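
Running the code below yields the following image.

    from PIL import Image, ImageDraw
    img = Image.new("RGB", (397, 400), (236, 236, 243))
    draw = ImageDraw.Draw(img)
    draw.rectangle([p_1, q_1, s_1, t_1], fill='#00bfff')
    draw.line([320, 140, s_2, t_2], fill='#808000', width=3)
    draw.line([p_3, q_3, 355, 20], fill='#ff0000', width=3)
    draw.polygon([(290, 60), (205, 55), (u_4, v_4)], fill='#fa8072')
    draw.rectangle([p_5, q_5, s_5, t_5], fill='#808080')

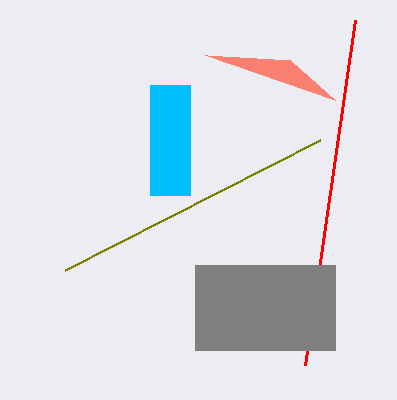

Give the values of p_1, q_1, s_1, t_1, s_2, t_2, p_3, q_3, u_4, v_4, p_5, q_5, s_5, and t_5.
p_1 = 150
q_1 = 85
s_1 = 190
t_1 = 195
s_2 = 65
t_2 = 270
p_3 = 305
q_3 = 365
u_4 = 335
v_4 = 100
p_5 = 195
q_5 = 265
s_5 = 335
t_5 = 350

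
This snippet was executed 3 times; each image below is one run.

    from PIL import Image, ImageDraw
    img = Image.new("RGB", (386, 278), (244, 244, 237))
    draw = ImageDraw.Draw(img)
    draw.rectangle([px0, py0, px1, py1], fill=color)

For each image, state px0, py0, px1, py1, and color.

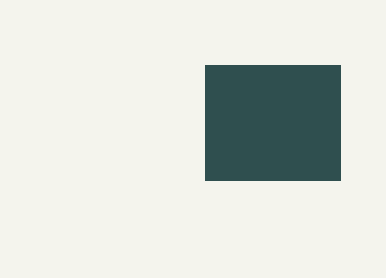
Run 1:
px0 = 205
py0 = 65
px1 = 340
py1 = 180
color = 'darkslategray'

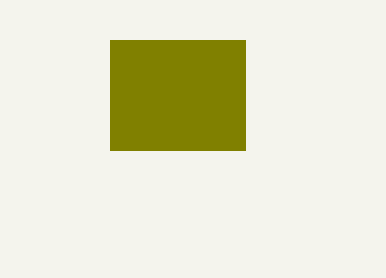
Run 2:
px0 = 110
py0 = 40
px1 = 245
py1 = 150
color = 'olive'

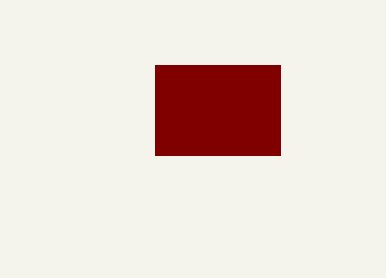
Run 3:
px0 = 155
py0 = 65
px1 = 280
py1 = 155
color = 'maroon'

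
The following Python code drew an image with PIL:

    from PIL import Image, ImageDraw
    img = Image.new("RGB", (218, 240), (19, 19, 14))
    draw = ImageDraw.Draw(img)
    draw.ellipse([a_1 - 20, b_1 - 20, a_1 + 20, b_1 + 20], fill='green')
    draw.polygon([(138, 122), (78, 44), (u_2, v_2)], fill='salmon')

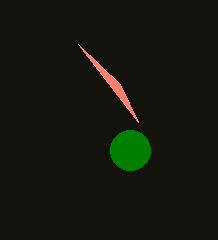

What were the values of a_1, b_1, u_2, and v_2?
a_1 = 130
b_1 = 150
u_2 = 120
v_2 = 84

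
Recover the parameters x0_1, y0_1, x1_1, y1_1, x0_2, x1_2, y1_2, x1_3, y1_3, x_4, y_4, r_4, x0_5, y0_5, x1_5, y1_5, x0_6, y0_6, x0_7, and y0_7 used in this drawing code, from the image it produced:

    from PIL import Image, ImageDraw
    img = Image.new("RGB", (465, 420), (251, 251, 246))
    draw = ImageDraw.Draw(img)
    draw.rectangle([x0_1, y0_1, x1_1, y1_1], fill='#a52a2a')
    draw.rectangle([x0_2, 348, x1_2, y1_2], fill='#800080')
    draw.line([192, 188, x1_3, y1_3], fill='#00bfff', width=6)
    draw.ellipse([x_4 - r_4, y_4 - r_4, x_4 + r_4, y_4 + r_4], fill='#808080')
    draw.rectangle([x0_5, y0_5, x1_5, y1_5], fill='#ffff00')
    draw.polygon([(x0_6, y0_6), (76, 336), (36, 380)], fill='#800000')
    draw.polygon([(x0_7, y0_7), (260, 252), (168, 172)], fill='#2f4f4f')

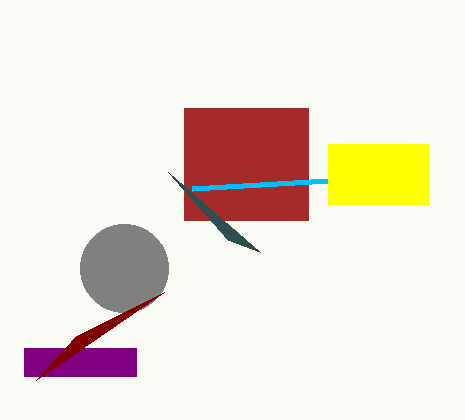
x0_1 = 184; y0_1 = 108; x1_1 = 308; y1_1 = 220; x0_2 = 24; x1_2 = 136; y1_2 = 376; x1_3 = 328; y1_3 = 180; x_4 = 124; y_4 = 268; r_4 = 44; x0_5 = 328; y0_5 = 144; x1_5 = 428; y1_5 = 204; x0_6 = 164; y0_6 = 292; x0_7 = 228; y0_7 = 240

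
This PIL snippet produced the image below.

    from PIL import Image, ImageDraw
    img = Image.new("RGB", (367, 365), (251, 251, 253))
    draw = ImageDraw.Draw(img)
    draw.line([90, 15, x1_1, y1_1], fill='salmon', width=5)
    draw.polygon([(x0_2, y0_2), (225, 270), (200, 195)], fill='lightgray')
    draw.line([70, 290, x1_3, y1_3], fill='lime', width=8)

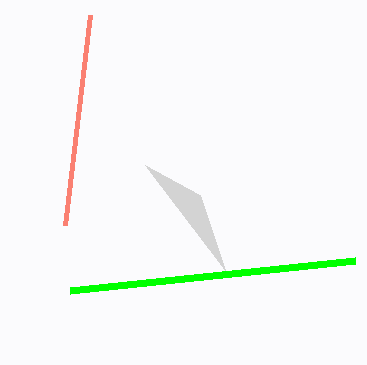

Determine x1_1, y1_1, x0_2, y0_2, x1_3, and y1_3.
x1_1 = 65; y1_1 = 225; x0_2 = 145; y0_2 = 165; x1_3 = 355; y1_3 = 260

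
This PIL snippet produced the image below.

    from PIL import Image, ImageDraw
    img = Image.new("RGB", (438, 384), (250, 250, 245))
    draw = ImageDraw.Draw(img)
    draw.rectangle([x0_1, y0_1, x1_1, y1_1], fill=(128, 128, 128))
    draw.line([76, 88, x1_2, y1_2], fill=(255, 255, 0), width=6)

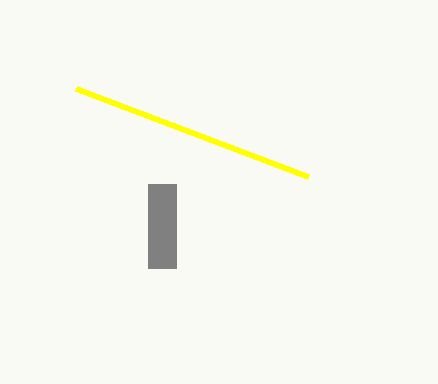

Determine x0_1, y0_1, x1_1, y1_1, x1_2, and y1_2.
x0_1 = 148
y0_1 = 184
x1_1 = 176
y1_1 = 268
x1_2 = 308
y1_2 = 176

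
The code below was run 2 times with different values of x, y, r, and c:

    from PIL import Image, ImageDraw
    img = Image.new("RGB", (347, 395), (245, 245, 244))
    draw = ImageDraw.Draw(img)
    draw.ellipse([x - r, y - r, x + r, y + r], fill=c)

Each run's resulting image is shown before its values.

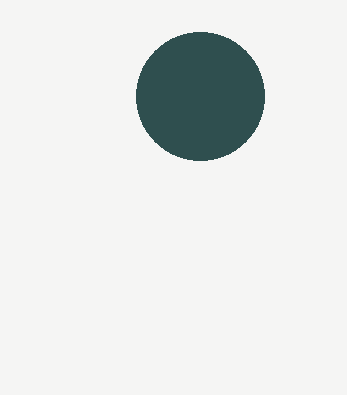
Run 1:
x = 200, y = 96, r = 64, c = 'darkslategray'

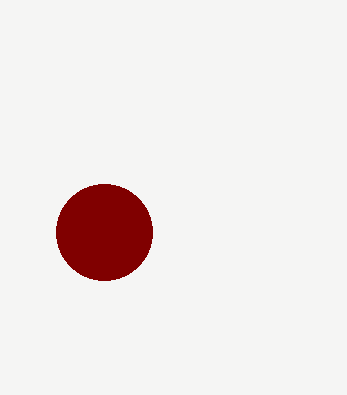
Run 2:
x = 104; y = 232; r = 48; c = 'maroon'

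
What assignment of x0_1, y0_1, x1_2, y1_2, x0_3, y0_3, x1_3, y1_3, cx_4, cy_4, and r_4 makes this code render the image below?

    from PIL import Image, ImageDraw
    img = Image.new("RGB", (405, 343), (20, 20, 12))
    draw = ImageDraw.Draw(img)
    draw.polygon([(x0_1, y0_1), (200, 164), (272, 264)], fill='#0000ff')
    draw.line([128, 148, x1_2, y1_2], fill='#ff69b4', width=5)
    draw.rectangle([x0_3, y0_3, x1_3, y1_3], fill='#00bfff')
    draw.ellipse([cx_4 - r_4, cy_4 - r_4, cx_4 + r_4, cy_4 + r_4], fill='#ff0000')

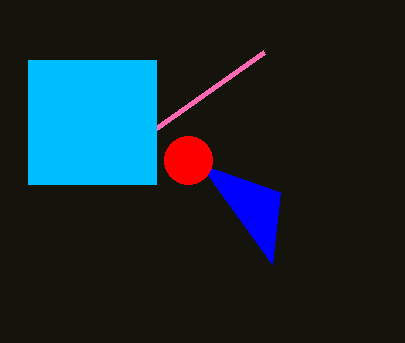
x0_1 = 280, y0_1 = 192, x1_2 = 264, y1_2 = 52, x0_3 = 28, y0_3 = 60, x1_3 = 156, y1_3 = 184, cx_4 = 188, cy_4 = 160, r_4 = 24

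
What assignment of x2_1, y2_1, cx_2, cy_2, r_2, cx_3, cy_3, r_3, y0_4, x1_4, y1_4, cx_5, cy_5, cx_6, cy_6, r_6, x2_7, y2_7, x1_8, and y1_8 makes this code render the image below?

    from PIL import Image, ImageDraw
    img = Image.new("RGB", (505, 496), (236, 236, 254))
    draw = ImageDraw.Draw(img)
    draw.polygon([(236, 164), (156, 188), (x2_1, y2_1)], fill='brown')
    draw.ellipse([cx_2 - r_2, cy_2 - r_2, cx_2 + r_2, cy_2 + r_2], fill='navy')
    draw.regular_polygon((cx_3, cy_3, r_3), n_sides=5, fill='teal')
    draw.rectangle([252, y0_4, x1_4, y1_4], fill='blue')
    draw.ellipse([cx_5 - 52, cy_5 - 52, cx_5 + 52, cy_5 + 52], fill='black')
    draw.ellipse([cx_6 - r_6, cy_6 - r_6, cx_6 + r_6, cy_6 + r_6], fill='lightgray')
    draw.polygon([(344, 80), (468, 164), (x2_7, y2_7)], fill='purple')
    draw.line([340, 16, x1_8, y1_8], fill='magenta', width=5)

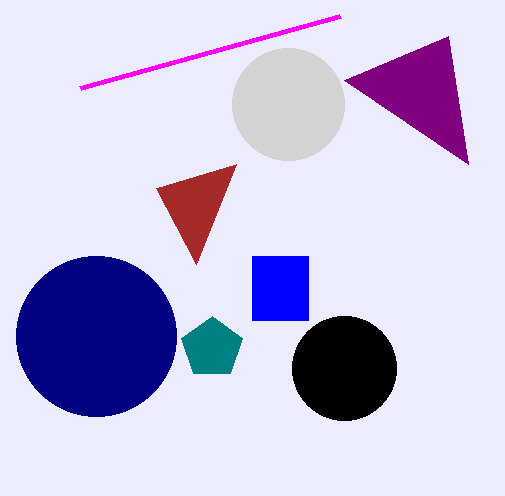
x2_1 = 196
y2_1 = 264
cx_2 = 96
cy_2 = 336
r_2 = 80
cx_3 = 212
cy_3 = 348
r_3 = 32
y0_4 = 256
x1_4 = 308
y1_4 = 320
cx_5 = 344
cy_5 = 368
cx_6 = 288
cy_6 = 104
r_6 = 56
x2_7 = 448
y2_7 = 36
x1_8 = 80
y1_8 = 88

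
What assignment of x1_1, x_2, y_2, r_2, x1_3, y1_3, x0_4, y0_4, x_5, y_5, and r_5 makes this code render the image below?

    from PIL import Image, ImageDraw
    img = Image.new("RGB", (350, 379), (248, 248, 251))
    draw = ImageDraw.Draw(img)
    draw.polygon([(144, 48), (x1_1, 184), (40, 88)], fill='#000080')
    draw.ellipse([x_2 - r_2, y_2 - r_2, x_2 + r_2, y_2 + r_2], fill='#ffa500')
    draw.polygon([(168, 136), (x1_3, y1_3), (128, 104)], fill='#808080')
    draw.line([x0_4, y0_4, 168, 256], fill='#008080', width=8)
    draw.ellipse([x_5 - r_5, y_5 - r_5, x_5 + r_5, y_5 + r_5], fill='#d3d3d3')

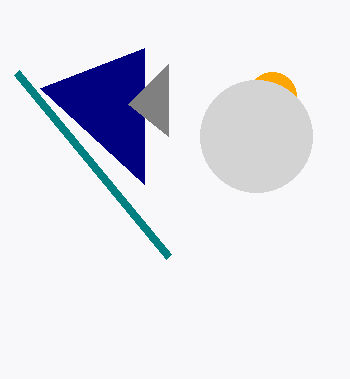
x1_1 = 144; x_2 = 272; y_2 = 96; r_2 = 24; x1_3 = 168; y1_3 = 64; x0_4 = 16; y0_4 = 72; x_5 = 256; y_5 = 136; r_5 = 56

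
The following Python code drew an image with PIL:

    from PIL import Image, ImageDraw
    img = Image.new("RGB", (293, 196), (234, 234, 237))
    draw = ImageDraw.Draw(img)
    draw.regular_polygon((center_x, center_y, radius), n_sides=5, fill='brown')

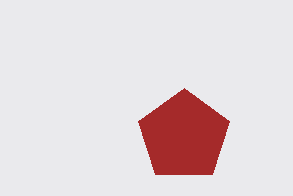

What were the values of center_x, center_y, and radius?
center_x = 184, center_y = 136, radius = 48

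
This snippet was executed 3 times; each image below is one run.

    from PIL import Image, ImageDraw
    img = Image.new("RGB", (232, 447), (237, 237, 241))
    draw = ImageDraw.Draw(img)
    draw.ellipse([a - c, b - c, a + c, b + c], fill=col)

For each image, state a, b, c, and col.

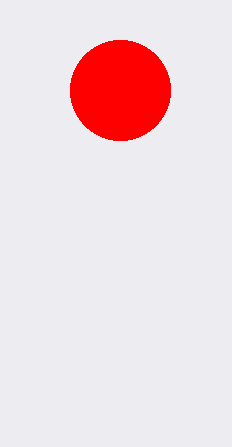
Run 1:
a = 120, b = 90, c = 50, col = 'red'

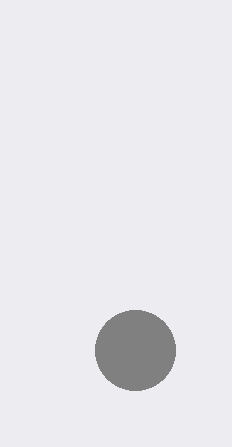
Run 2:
a = 135; b = 350; c = 40; col = 'gray'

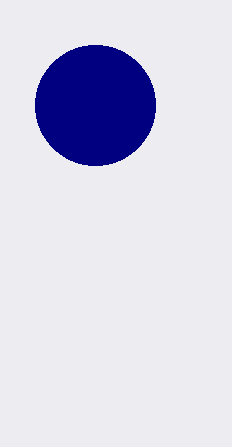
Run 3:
a = 95
b = 105
c = 60
col = 'navy'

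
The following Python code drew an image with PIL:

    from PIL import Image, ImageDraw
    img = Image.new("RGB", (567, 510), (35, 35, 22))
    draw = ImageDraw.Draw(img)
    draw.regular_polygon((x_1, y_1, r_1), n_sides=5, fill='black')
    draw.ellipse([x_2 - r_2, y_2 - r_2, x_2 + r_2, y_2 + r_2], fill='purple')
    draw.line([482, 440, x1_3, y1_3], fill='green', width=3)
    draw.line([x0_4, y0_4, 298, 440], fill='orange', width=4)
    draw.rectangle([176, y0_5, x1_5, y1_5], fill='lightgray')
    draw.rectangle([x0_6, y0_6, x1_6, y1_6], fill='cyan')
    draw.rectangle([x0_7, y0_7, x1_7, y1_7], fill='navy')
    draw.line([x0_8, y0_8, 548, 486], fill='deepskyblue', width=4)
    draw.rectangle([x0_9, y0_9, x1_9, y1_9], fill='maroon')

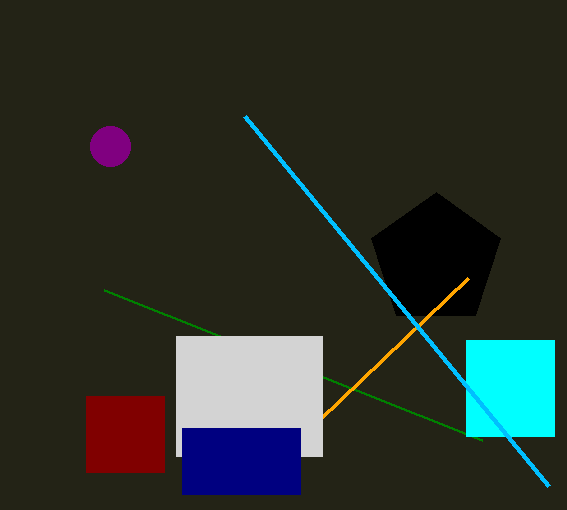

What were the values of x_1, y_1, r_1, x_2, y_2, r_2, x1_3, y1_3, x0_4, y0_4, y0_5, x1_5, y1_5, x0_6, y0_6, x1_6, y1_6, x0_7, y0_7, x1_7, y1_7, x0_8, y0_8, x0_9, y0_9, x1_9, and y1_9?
x_1 = 436, y_1 = 260, r_1 = 68, x_2 = 110, y_2 = 146, r_2 = 20, x1_3 = 104, y1_3 = 290, x0_4 = 468, y0_4 = 278, y0_5 = 336, x1_5 = 322, y1_5 = 456, x0_6 = 466, y0_6 = 340, x1_6 = 554, y1_6 = 436, x0_7 = 182, y0_7 = 428, x1_7 = 300, y1_7 = 494, x0_8 = 244, y0_8 = 116, x0_9 = 86, y0_9 = 396, x1_9 = 164, y1_9 = 472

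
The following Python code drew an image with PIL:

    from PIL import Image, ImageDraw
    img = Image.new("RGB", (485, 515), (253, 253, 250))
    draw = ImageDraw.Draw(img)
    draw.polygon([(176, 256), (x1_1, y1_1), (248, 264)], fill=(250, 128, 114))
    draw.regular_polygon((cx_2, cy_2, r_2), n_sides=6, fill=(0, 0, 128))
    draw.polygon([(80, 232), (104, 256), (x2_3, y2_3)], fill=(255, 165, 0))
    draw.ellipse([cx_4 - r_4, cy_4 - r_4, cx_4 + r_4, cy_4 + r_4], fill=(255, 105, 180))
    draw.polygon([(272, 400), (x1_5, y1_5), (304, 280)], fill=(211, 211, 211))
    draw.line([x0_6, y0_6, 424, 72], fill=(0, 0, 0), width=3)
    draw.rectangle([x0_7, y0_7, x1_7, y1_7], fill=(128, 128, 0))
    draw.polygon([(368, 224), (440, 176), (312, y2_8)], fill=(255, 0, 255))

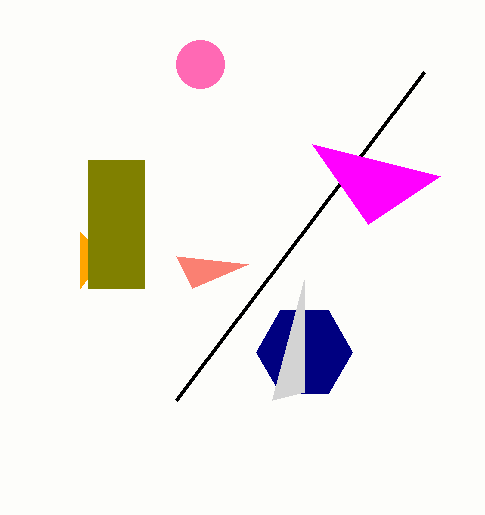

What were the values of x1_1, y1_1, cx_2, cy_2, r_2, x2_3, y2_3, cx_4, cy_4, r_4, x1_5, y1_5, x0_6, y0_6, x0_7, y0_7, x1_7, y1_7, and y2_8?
x1_1 = 192; y1_1 = 288; cx_2 = 304; cy_2 = 352; r_2 = 48; x2_3 = 80; y2_3 = 288; cx_4 = 200; cy_4 = 64; r_4 = 24; x1_5 = 304; y1_5 = 392; x0_6 = 176; y0_6 = 400; x0_7 = 88; y0_7 = 160; x1_7 = 144; y1_7 = 288; y2_8 = 144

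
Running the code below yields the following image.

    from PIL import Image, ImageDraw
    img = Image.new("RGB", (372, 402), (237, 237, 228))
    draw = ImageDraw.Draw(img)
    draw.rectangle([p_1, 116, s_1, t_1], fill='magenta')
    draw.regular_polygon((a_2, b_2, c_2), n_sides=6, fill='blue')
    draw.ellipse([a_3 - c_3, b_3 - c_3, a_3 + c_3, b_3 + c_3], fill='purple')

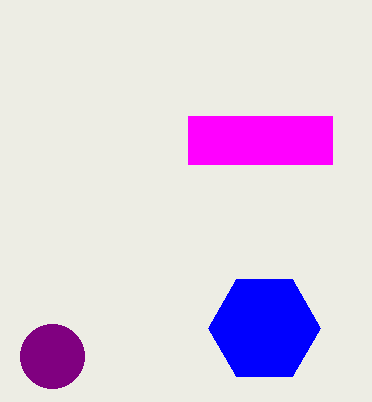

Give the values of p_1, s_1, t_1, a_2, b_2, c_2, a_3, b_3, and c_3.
p_1 = 188
s_1 = 332
t_1 = 164
a_2 = 264
b_2 = 328
c_2 = 56
a_3 = 52
b_3 = 356
c_3 = 32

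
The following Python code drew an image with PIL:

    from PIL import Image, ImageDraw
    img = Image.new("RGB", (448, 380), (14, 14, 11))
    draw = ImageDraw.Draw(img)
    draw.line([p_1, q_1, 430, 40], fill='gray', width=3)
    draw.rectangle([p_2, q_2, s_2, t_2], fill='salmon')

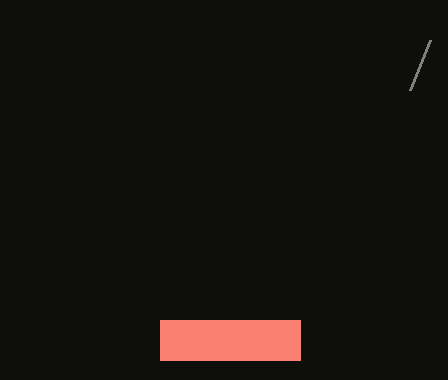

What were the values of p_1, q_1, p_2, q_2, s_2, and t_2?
p_1 = 410, q_1 = 90, p_2 = 160, q_2 = 320, s_2 = 300, t_2 = 360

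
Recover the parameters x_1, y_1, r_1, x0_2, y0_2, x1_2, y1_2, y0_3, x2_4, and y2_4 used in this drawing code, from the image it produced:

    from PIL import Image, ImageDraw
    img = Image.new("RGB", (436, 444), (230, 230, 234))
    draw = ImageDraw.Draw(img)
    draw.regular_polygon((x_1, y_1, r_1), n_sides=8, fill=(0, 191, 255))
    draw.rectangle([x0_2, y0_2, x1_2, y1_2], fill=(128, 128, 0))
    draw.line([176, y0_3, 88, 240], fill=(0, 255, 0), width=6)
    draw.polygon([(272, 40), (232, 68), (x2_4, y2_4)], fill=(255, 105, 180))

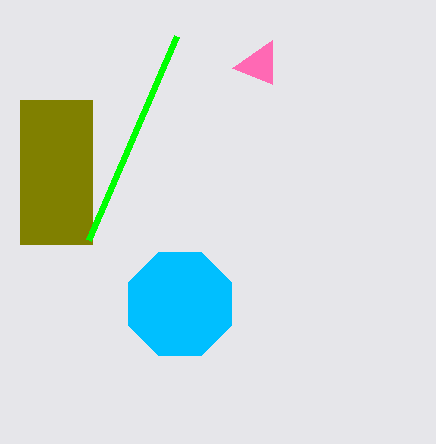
x_1 = 180; y_1 = 304; r_1 = 56; x0_2 = 20; y0_2 = 100; x1_2 = 92; y1_2 = 244; y0_3 = 36; x2_4 = 272; y2_4 = 84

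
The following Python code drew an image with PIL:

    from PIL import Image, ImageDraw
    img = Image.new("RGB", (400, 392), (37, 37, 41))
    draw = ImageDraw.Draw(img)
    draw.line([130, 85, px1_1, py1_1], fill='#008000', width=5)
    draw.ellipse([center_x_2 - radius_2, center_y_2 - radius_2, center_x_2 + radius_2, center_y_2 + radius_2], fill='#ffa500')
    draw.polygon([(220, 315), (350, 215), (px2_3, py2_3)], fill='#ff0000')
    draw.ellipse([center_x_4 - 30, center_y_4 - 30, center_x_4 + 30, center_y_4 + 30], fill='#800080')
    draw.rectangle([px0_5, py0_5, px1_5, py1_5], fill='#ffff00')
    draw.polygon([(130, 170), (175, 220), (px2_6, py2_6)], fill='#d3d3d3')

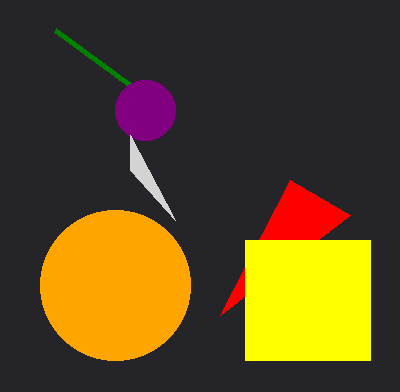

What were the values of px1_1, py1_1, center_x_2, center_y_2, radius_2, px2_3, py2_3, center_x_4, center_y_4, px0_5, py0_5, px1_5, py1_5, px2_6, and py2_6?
px1_1 = 55, py1_1 = 30, center_x_2 = 115, center_y_2 = 285, radius_2 = 75, px2_3 = 290, py2_3 = 180, center_x_4 = 145, center_y_4 = 110, px0_5 = 245, py0_5 = 240, px1_5 = 370, py1_5 = 360, px2_6 = 130, py2_6 = 135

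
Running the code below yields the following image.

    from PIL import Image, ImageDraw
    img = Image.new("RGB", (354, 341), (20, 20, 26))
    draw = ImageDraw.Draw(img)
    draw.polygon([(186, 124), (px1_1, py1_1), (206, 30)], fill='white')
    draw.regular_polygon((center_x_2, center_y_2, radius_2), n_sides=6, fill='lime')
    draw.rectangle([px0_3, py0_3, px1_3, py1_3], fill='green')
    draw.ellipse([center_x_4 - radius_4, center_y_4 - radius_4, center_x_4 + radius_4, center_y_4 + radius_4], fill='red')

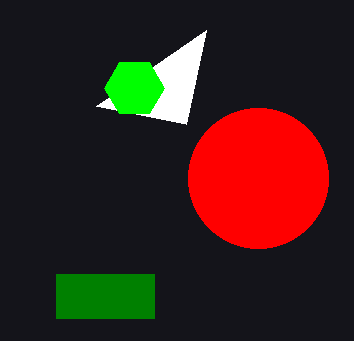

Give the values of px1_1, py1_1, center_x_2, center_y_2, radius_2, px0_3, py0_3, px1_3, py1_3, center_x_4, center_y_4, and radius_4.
px1_1 = 96; py1_1 = 106; center_x_2 = 134; center_y_2 = 88; radius_2 = 30; px0_3 = 56; py0_3 = 274; px1_3 = 154; py1_3 = 318; center_x_4 = 258; center_y_4 = 178; radius_4 = 70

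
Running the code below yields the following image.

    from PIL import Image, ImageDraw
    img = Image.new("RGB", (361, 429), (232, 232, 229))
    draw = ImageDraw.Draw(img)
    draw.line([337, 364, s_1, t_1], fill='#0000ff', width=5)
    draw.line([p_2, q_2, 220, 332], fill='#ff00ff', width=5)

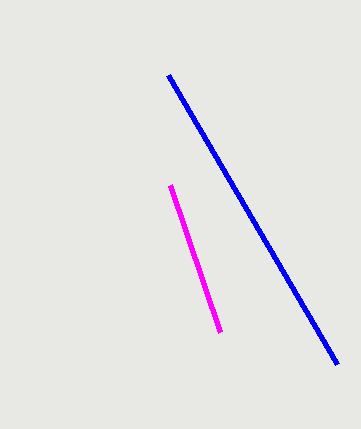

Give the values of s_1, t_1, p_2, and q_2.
s_1 = 168; t_1 = 75; p_2 = 170; q_2 = 185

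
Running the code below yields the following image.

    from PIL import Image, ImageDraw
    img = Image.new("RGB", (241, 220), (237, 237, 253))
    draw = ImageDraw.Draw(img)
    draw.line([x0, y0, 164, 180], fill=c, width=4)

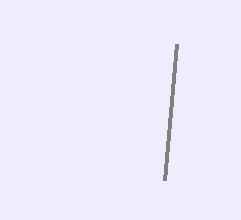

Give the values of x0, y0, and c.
x0 = 176
y0 = 44
c = 'gray'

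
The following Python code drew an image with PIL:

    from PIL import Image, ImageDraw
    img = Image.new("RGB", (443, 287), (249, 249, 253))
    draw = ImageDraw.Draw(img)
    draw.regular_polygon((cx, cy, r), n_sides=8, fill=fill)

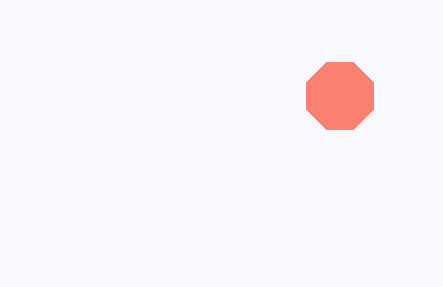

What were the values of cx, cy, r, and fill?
cx = 340, cy = 96, r = 36, fill = 'salmon'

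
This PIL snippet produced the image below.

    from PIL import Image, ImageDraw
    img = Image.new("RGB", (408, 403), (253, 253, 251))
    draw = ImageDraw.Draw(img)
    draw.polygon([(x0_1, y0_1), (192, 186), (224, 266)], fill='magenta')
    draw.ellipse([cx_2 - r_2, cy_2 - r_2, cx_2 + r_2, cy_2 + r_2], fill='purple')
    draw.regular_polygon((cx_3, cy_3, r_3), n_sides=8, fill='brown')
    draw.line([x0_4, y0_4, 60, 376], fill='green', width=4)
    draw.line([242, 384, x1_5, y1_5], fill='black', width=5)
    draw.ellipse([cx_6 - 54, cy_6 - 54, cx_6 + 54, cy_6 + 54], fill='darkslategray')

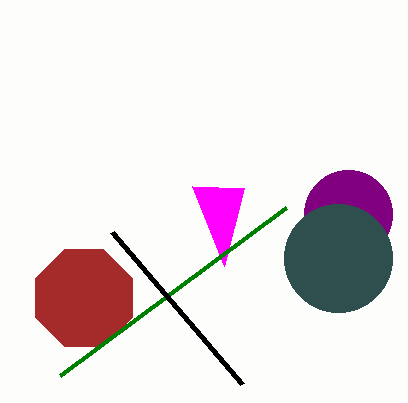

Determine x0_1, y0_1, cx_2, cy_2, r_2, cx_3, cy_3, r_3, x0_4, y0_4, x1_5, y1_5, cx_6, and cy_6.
x0_1 = 244
y0_1 = 188
cx_2 = 348
cy_2 = 214
r_2 = 44
cx_3 = 84
cy_3 = 298
r_3 = 52
x0_4 = 286
y0_4 = 208
x1_5 = 112
y1_5 = 232
cx_6 = 338
cy_6 = 258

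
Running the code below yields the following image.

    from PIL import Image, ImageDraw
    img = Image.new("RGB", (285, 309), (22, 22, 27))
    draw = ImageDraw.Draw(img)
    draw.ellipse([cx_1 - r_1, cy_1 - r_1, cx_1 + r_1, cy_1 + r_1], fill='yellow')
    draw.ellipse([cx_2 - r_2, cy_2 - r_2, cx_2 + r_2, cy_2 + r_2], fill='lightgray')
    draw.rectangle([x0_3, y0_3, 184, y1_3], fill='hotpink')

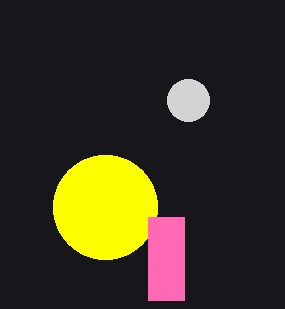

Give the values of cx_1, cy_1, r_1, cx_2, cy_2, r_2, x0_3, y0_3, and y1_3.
cx_1 = 105
cy_1 = 207
r_1 = 52
cx_2 = 188
cy_2 = 100
r_2 = 21
x0_3 = 148
y0_3 = 217
y1_3 = 300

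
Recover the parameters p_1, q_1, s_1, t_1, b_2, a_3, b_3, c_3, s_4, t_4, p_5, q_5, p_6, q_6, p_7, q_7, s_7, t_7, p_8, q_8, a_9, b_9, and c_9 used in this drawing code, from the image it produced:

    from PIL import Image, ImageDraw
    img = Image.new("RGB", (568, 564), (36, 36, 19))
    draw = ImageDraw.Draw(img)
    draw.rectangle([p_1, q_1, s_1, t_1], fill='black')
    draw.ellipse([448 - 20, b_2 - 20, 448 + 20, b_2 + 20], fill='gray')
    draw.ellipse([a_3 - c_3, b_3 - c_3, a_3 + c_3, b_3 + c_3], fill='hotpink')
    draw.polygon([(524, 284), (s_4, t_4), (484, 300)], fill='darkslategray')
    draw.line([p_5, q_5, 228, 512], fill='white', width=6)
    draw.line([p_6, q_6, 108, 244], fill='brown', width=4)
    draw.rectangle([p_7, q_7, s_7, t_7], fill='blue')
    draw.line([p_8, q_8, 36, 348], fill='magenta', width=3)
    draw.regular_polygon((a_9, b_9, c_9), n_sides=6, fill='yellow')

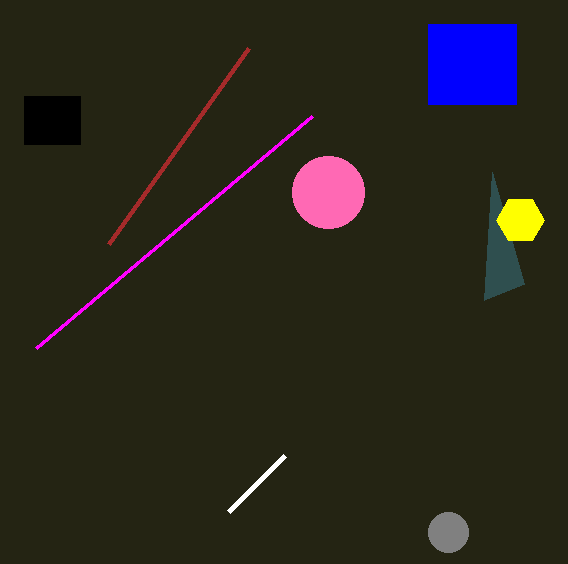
p_1 = 24
q_1 = 96
s_1 = 80
t_1 = 144
b_2 = 532
a_3 = 328
b_3 = 192
c_3 = 36
s_4 = 492
t_4 = 172
p_5 = 284
q_5 = 456
p_6 = 248
q_6 = 48
p_7 = 428
q_7 = 24
s_7 = 516
t_7 = 104
p_8 = 312
q_8 = 116
a_9 = 520
b_9 = 220
c_9 = 24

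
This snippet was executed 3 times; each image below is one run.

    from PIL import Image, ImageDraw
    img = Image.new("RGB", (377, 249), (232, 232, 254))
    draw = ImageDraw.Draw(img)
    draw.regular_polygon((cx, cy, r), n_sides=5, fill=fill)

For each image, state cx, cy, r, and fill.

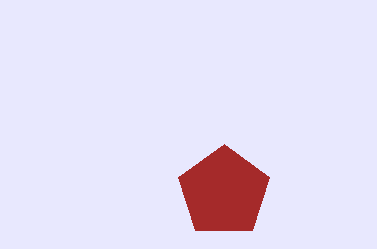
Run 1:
cx = 224
cy = 192
r = 48
fill = 'brown'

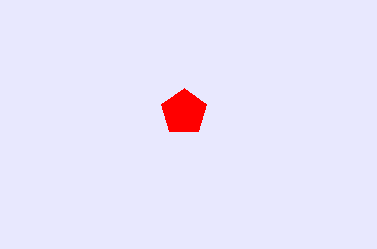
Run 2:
cx = 184
cy = 112
r = 24
fill = 'red'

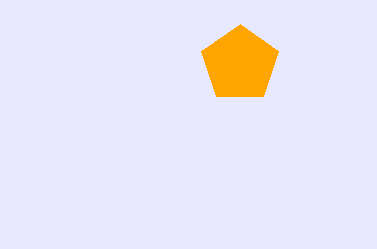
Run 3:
cx = 240; cy = 64; r = 40; fill = 'orange'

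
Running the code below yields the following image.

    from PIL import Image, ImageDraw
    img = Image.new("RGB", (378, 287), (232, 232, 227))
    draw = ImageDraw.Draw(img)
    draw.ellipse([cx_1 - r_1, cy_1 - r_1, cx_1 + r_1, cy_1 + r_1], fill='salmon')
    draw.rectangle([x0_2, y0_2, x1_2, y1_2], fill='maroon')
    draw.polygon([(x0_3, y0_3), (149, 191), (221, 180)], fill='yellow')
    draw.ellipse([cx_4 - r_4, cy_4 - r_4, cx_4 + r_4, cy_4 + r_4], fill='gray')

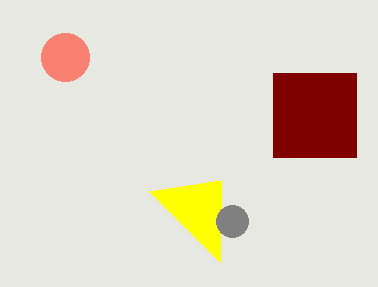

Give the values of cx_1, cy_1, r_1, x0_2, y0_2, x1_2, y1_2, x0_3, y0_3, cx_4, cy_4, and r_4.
cx_1 = 65; cy_1 = 57; r_1 = 24; x0_2 = 273; y0_2 = 73; x1_2 = 356; y1_2 = 157; x0_3 = 220; y0_3 = 262; cx_4 = 232; cy_4 = 221; r_4 = 16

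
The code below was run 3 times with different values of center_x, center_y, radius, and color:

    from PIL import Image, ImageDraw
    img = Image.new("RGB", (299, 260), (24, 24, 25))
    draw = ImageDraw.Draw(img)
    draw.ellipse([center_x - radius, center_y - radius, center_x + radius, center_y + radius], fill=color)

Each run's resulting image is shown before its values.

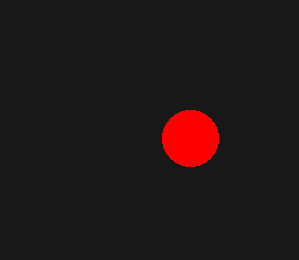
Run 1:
center_x = 190; center_y = 138; radius = 28; color = 'red'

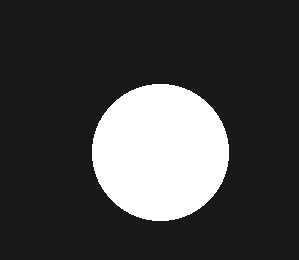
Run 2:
center_x = 160
center_y = 152
radius = 68
color = 'white'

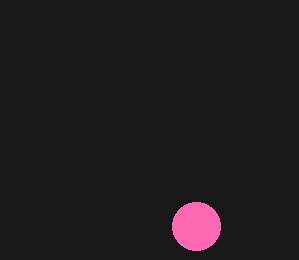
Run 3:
center_x = 196; center_y = 226; radius = 24; color = 'hotpink'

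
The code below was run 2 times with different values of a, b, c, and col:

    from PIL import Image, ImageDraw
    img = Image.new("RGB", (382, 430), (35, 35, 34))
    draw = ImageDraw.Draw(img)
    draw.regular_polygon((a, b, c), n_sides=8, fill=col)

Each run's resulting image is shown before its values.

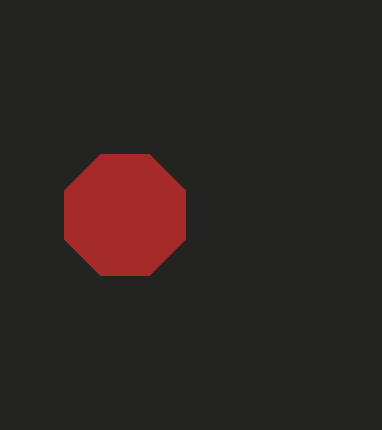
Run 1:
a = 125; b = 215; c = 65; col = 'brown'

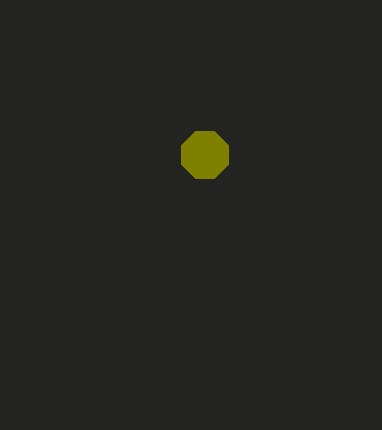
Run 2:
a = 205
b = 155
c = 25
col = 'olive'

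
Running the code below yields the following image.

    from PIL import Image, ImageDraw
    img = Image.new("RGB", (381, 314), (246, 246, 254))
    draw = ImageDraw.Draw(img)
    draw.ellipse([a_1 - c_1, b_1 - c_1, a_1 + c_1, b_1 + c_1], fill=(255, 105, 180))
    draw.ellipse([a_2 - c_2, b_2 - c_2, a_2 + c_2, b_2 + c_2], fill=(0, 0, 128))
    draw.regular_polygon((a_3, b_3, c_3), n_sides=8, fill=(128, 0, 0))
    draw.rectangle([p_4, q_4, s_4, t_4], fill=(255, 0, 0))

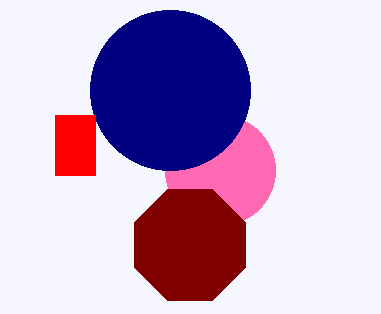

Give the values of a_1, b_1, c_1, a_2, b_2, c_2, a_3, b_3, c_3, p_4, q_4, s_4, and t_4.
a_1 = 220, b_1 = 170, c_1 = 55, a_2 = 170, b_2 = 90, c_2 = 80, a_3 = 190, b_3 = 245, c_3 = 60, p_4 = 55, q_4 = 115, s_4 = 95, t_4 = 175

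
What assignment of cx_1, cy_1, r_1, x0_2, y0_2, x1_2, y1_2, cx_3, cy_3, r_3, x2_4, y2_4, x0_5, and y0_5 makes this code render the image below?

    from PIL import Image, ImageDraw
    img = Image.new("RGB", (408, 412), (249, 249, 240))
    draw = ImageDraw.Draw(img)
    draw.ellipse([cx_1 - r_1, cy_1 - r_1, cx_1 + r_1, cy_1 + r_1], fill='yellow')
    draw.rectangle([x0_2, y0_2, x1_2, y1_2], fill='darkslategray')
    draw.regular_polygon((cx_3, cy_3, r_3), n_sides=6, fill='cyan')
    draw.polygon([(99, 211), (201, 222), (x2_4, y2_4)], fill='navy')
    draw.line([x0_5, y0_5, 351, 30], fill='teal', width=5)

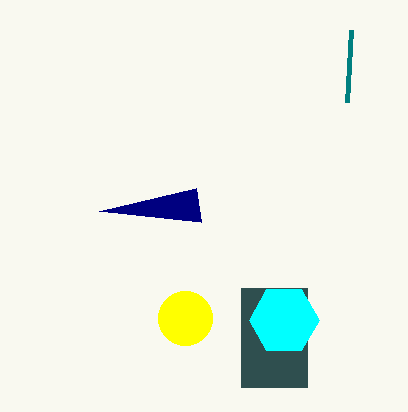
cx_1 = 185, cy_1 = 318, r_1 = 27, x0_2 = 241, y0_2 = 288, x1_2 = 307, y1_2 = 387, cx_3 = 284, cy_3 = 320, r_3 = 35, x2_4 = 196, y2_4 = 188, x0_5 = 347, y0_5 = 102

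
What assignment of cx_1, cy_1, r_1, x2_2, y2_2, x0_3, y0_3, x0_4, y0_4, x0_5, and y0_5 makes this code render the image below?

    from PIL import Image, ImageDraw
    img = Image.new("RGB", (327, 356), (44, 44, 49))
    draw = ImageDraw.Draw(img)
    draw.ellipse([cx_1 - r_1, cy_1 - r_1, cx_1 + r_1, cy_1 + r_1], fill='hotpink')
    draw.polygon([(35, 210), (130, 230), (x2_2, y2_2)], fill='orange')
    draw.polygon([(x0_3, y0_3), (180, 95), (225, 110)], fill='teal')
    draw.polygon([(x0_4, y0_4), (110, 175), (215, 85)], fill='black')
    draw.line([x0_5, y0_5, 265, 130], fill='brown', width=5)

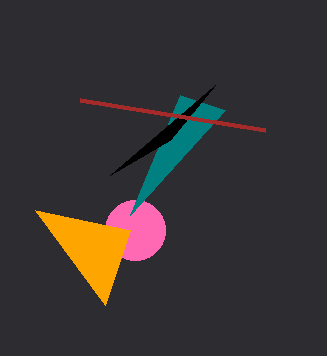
cx_1 = 135
cy_1 = 230
r_1 = 30
x2_2 = 105
y2_2 = 305
x0_3 = 130
y0_3 = 215
x0_4 = 170
y0_4 = 140
x0_5 = 80
y0_5 = 100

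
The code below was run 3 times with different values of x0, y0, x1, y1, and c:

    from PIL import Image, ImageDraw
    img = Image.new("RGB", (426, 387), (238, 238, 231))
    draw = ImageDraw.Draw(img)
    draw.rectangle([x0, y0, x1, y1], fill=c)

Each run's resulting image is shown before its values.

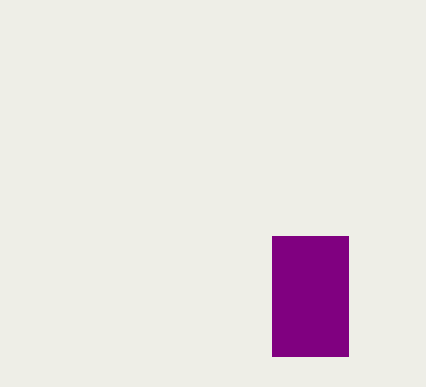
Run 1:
x0 = 272
y0 = 236
x1 = 348
y1 = 356
c = 'purple'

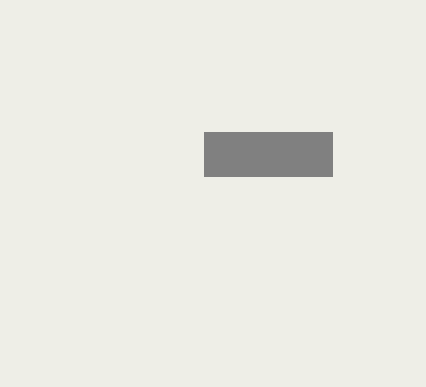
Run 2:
x0 = 204; y0 = 132; x1 = 332; y1 = 176; c = 'gray'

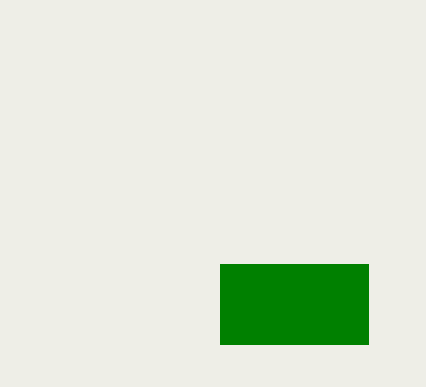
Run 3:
x0 = 220
y0 = 264
x1 = 368
y1 = 344
c = 'green'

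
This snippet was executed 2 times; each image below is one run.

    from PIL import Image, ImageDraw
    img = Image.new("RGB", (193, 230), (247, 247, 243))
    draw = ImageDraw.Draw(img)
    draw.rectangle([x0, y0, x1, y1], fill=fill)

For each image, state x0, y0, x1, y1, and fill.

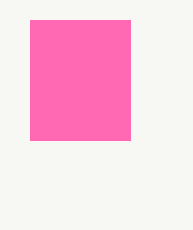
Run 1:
x0 = 30
y0 = 20
x1 = 130
y1 = 140
fill = 'hotpink'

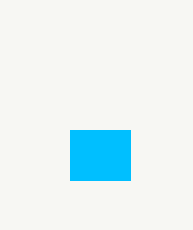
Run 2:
x0 = 70, y0 = 130, x1 = 130, y1 = 180, fill = 'deepskyblue'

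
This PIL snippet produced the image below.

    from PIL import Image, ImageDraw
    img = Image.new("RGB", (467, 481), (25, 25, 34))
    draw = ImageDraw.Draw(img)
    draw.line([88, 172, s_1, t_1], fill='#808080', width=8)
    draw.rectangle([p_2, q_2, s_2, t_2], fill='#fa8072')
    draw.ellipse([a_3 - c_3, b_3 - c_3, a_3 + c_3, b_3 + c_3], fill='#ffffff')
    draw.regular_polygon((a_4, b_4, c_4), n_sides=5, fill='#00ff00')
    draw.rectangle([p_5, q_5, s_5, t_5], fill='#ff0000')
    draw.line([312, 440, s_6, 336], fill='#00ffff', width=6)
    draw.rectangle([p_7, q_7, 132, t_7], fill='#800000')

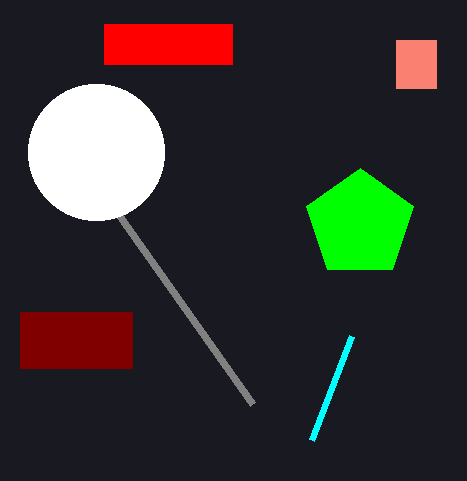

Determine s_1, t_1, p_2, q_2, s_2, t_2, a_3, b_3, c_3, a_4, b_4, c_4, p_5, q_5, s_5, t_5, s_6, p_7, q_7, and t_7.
s_1 = 252; t_1 = 404; p_2 = 396; q_2 = 40; s_2 = 436; t_2 = 88; a_3 = 96; b_3 = 152; c_3 = 68; a_4 = 360; b_4 = 224; c_4 = 56; p_5 = 104; q_5 = 24; s_5 = 232; t_5 = 64; s_6 = 352; p_7 = 20; q_7 = 312; t_7 = 368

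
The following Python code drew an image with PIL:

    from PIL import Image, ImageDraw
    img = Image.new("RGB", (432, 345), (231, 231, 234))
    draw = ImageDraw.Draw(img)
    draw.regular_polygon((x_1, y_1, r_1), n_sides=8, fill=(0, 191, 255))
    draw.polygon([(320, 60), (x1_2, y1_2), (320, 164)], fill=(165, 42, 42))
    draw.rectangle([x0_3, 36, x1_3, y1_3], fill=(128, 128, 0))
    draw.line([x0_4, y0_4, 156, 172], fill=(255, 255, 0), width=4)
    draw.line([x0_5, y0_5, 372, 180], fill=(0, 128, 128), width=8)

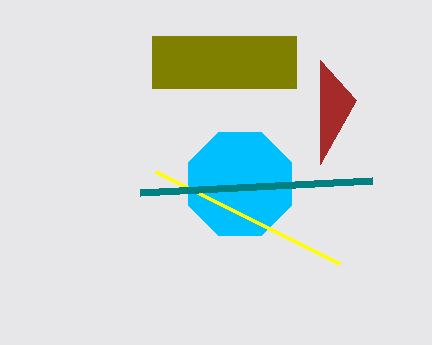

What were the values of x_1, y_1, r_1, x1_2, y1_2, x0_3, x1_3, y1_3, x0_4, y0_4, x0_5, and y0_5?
x_1 = 240, y_1 = 184, r_1 = 56, x1_2 = 356, y1_2 = 100, x0_3 = 152, x1_3 = 296, y1_3 = 88, x0_4 = 340, y0_4 = 264, x0_5 = 140, y0_5 = 192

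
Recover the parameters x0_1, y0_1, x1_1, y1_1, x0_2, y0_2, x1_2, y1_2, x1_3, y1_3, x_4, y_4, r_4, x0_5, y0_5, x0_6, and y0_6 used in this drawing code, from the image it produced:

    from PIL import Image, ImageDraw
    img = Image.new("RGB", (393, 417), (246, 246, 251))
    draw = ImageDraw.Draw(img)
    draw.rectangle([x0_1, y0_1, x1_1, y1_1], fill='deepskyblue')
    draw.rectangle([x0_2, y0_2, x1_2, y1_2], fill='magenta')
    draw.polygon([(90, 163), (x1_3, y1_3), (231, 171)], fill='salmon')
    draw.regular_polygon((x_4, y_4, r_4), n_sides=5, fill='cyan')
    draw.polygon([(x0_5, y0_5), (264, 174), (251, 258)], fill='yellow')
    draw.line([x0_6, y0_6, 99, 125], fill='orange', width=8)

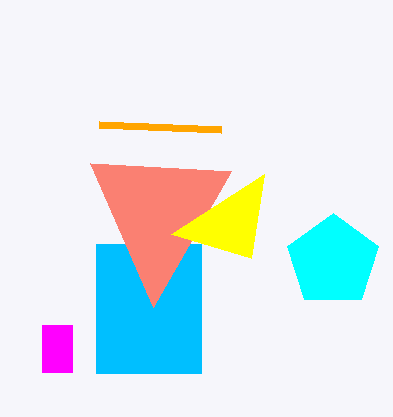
x0_1 = 96
y0_1 = 244
x1_1 = 201
y1_1 = 373
x0_2 = 42
y0_2 = 325
x1_2 = 72
y1_2 = 372
x1_3 = 153
y1_3 = 307
x_4 = 333
y_4 = 261
r_4 = 48
x0_5 = 171
y0_5 = 234
x0_6 = 221
y0_6 = 130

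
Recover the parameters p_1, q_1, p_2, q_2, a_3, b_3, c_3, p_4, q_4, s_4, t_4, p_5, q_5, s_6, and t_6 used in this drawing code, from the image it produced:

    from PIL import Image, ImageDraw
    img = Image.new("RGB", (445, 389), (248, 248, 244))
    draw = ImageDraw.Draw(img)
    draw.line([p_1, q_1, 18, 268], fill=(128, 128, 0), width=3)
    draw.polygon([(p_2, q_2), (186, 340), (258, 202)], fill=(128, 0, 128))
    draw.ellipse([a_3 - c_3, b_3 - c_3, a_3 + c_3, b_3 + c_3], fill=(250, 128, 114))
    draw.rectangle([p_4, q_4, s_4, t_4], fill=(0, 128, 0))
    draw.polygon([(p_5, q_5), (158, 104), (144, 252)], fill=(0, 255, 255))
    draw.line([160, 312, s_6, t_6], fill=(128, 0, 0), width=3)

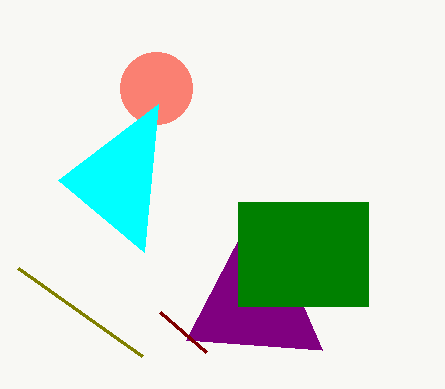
p_1 = 142
q_1 = 356
p_2 = 322
q_2 = 350
a_3 = 156
b_3 = 88
c_3 = 36
p_4 = 238
q_4 = 202
s_4 = 368
t_4 = 306
p_5 = 58
q_5 = 180
s_6 = 206
t_6 = 352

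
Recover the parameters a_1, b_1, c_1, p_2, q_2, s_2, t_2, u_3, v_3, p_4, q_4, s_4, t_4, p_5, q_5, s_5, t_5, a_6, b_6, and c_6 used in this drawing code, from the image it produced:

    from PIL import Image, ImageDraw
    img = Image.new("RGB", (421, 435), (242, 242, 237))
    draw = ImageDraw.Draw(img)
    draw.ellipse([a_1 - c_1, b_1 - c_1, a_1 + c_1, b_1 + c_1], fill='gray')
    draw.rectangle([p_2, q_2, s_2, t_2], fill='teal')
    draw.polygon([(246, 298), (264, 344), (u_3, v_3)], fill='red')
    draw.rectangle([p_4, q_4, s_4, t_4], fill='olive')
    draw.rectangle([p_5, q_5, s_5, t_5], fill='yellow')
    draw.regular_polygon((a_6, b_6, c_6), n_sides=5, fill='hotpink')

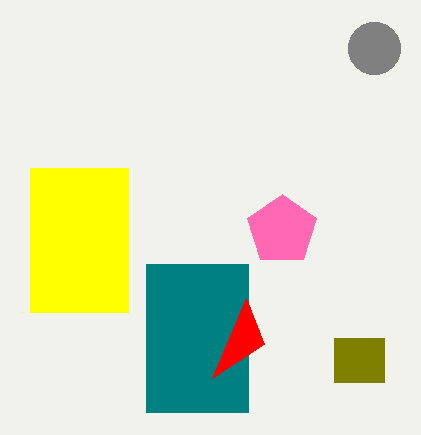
a_1 = 374
b_1 = 48
c_1 = 26
p_2 = 146
q_2 = 264
s_2 = 248
t_2 = 412
u_3 = 212
v_3 = 378
p_4 = 334
q_4 = 338
s_4 = 384
t_4 = 382
p_5 = 30
q_5 = 168
s_5 = 128
t_5 = 312
a_6 = 282
b_6 = 230
c_6 = 36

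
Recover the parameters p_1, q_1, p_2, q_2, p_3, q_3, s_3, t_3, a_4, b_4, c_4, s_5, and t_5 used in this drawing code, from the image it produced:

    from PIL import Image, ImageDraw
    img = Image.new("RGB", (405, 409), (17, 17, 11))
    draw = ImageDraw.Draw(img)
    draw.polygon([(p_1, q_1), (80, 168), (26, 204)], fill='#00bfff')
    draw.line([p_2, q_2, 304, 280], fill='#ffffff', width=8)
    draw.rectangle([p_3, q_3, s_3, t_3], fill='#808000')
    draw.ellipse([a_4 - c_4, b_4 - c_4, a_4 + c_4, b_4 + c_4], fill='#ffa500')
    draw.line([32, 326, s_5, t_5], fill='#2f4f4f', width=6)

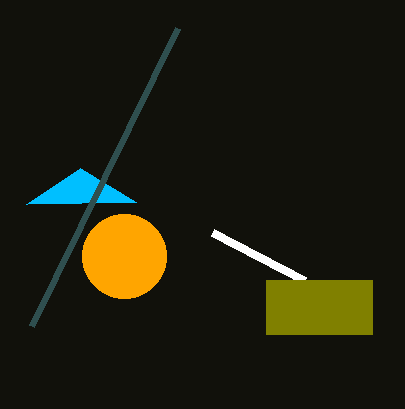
p_1 = 136; q_1 = 202; p_2 = 212; q_2 = 232; p_3 = 266; q_3 = 280; s_3 = 372; t_3 = 334; a_4 = 124; b_4 = 256; c_4 = 42; s_5 = 178; t_5 = 28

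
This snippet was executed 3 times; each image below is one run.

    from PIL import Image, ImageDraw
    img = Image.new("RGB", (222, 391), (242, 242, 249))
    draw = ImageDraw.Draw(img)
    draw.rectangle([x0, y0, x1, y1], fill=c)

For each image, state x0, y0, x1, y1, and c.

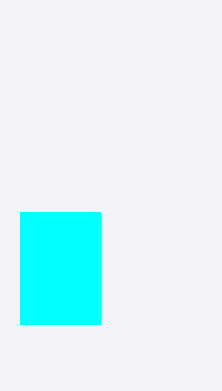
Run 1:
x0 = 20
y0 = 212
x1 = 100
y1 = 324
c = 'cyan'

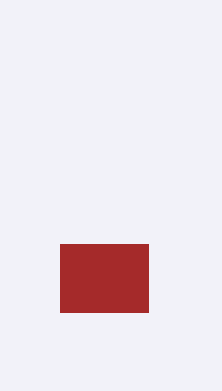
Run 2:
x0 = 60, y0 = 244, x1 = 148, y1 = 312, c = 'brown'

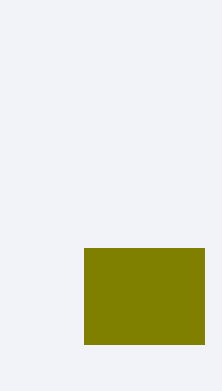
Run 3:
x0 = 84
y0 = 248
x1 = 204
y1 = 344
c = 'olive'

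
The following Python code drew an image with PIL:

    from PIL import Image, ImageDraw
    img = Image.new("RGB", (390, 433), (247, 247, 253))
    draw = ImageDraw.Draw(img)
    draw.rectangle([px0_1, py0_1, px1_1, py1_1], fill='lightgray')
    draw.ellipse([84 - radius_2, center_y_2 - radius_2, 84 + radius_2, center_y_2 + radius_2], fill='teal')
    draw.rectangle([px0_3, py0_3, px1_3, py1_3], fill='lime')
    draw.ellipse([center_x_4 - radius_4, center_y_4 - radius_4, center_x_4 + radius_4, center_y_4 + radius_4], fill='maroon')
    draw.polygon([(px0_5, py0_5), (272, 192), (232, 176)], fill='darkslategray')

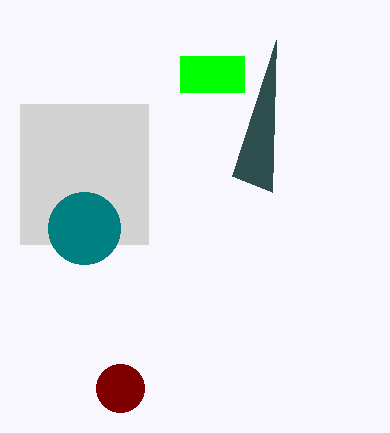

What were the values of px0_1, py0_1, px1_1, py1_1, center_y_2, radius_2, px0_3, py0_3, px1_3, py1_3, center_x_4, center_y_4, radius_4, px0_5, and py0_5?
px0_1 = 20
py0_1 = 104
px1_1 = 148
py1_1 = 244
center_y_2 = 228
radius_2 = 36
px0_3 = 180
py0_3 = 56
px1_3 = 244
py1_3 = 92
center_x_4 = 120
center_y_4 = 388
radius_4 = 24
px0_5 = 276
py0_5 = 40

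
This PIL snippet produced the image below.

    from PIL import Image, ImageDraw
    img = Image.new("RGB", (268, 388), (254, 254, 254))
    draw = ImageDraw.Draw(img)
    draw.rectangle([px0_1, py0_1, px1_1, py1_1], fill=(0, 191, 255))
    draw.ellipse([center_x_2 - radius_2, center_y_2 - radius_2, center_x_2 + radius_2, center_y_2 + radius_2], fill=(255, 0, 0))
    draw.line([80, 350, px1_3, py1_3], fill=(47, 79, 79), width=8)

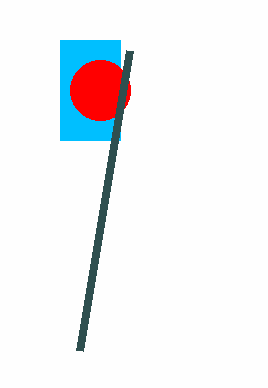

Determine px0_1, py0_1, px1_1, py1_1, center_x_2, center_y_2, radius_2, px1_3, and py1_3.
px0_1 = 60
py0_1 = 40
px1_1 = 120
py1_1 = 140
center_x_2 = 100
center_y_2 = 90
radius_2 = 30
px1_3 = 130
py1_3 = 50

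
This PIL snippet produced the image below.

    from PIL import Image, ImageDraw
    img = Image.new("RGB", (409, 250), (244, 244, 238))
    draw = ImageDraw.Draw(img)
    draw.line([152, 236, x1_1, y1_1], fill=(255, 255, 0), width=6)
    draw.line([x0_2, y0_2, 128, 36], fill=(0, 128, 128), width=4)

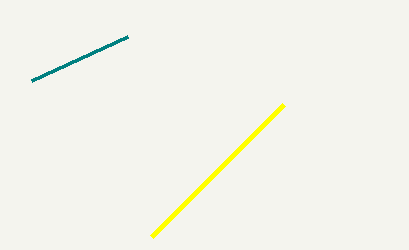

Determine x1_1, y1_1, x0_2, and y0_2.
x1_1 = 284
y1_1 = 104
x0_2 = 32
y0_2 = 80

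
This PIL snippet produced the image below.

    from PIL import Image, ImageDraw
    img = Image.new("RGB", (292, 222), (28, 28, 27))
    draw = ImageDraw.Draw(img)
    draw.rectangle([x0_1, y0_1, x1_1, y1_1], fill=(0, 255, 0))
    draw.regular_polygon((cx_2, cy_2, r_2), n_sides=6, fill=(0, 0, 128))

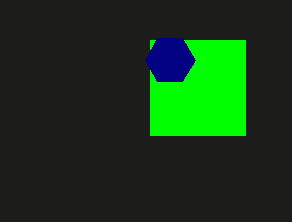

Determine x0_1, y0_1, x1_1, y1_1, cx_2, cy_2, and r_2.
x0_1 = 150; y0_1 = 40; x1_1 = 245; y1_1 = 135; cx_2 = 170; cy_2 = 60; r_2 = 25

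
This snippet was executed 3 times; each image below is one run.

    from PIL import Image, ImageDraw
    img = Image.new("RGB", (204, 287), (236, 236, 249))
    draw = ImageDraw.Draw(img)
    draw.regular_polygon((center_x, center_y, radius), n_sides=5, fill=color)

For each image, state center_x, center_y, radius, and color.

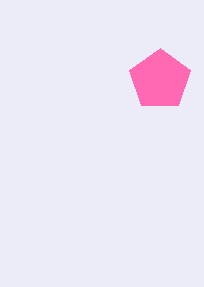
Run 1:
center_x = 160
center_y = 80
radius = 32
color = 'hotpink'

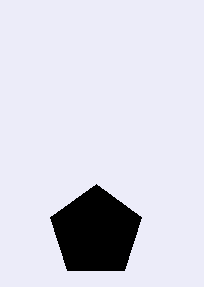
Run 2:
center_x = 96; center_y = 232; radius = 48; color = 'black'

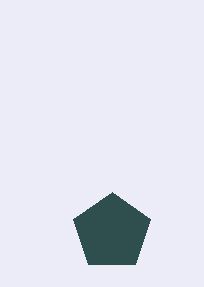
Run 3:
center_x = 112
center_y = 232
radius = 40
color = 'darkslategray'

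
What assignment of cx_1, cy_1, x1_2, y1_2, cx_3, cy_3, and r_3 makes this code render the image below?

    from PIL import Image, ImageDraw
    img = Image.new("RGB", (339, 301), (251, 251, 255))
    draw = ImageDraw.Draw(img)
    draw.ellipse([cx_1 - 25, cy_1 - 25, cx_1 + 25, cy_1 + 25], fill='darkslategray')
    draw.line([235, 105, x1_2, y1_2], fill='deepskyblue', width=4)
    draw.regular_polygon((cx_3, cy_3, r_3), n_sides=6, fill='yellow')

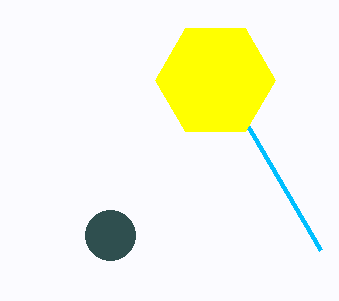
cx_1 = 110
cy_1 = 235
x1_2 = 320
y1_2 = 250
cx_3 = 215
cy_3 = 80
r_3 = 60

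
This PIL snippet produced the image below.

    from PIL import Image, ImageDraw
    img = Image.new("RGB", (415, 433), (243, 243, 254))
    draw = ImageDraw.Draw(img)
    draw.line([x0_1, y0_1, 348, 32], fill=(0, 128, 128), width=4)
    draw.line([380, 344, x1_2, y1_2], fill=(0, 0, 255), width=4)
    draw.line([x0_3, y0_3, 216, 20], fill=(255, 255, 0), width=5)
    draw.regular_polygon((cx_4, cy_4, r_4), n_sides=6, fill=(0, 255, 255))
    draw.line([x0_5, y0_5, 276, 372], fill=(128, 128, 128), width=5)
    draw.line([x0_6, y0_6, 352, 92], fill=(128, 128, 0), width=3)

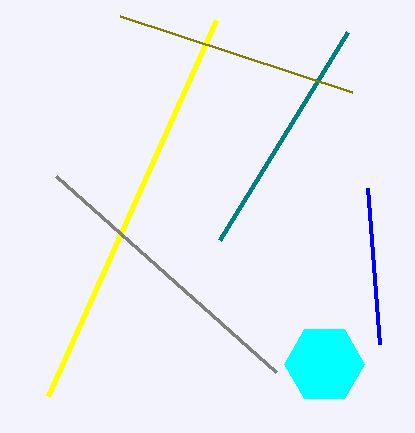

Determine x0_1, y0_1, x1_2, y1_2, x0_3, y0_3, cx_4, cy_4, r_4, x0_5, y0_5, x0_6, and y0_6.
x0_1 = 220
y0_1 = 240
x1_2 = 368
y1_2 = 188
x0_3 = 48
y0_3 = 396
cx_4 = 324
cy_4 = 364
r_4 = 40
x0_5 = 56
y0_5 = 176
x0_6 = 120
y0_6 = 16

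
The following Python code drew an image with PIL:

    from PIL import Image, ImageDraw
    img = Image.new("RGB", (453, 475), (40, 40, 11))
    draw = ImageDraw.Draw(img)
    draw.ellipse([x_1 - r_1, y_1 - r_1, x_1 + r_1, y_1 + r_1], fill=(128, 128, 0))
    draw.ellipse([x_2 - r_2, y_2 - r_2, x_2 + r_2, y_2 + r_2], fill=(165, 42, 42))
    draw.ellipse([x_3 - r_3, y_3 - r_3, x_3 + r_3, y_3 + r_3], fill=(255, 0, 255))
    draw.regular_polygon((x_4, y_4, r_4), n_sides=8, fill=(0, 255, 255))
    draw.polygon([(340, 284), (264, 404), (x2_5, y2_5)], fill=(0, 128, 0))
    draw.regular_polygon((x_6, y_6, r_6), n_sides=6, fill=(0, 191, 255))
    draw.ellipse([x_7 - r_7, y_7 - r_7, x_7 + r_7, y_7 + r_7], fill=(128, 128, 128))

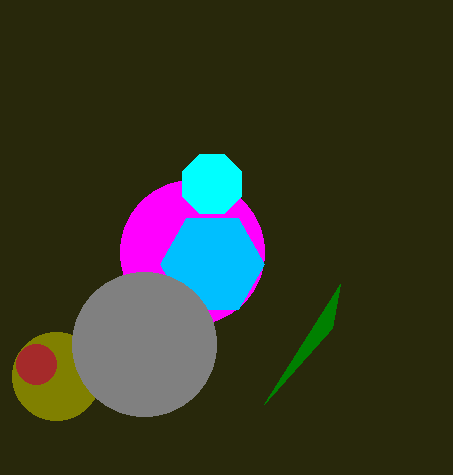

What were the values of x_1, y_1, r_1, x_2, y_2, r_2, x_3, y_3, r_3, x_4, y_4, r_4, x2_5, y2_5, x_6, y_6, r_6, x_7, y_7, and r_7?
x_1 = 56, y_1 = 376, r_1 = 44, x_2 = 36, y_2 = 364, r_2 = 20, x_3 = 192, y_3 = 252, r_3 = 72, x_4 = 212, y_4 = 184, r_4 = 32, x2_5 = 332, y2_5 = 328, x_6 = 212, y_6 = 264, r_6 = 52, x_7 = 144, y_7 = 344, r_7 = 72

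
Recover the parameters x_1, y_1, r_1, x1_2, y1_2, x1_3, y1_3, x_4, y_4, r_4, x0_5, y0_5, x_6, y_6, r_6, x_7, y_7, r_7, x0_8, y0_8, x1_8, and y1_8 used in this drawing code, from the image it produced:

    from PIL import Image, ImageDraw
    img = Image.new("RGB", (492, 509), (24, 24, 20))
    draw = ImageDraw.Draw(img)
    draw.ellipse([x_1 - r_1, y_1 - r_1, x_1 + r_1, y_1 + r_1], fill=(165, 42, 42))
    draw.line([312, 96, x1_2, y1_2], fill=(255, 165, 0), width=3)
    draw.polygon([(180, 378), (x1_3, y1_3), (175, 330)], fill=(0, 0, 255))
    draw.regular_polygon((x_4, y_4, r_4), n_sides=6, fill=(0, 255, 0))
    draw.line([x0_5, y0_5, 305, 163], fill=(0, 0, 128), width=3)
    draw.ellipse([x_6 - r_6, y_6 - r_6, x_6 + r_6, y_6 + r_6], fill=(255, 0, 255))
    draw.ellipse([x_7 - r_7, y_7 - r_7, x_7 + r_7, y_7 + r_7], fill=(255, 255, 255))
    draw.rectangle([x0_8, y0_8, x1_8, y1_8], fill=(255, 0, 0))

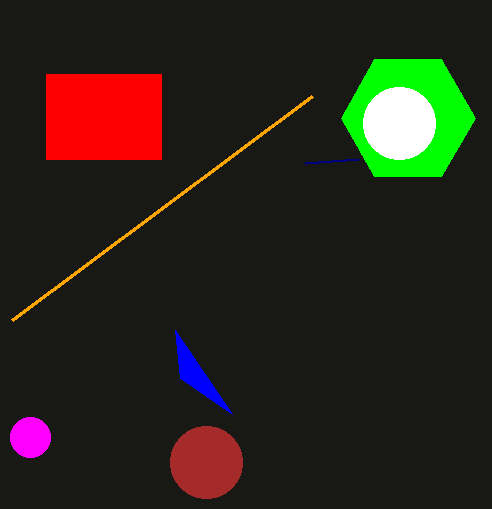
x_1 = 206, y_1 = 462, r_1 = 36, x1_2 = 12, y1_2 = 320, x1_3 = 232, y1_3 = 414, x_4 = 408, y_4 = 118, r_4 = 67, x0_5 = 358, y0_5 = 159, x_6 = 30, y_6 = 437, r_6 = 20, x_7 = 399, y_7 = 123, r_7 = 36, x0_8 = 46, y0_8 = 74, x1_8 = 161, y1_8 = 159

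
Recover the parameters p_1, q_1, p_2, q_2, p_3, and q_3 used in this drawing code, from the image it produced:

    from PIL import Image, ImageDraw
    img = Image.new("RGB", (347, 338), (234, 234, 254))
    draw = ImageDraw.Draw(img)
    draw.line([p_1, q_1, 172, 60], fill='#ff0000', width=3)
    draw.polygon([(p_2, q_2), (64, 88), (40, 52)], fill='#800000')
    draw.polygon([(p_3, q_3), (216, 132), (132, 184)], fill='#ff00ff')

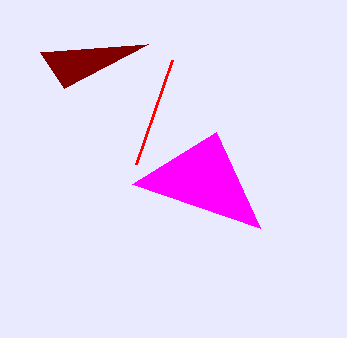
p_1 = 136
q_1 = 164
p_2 = 148
q_2 = 44
p_3 = 260
q_3 = 228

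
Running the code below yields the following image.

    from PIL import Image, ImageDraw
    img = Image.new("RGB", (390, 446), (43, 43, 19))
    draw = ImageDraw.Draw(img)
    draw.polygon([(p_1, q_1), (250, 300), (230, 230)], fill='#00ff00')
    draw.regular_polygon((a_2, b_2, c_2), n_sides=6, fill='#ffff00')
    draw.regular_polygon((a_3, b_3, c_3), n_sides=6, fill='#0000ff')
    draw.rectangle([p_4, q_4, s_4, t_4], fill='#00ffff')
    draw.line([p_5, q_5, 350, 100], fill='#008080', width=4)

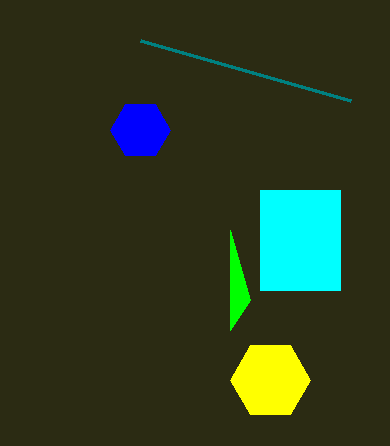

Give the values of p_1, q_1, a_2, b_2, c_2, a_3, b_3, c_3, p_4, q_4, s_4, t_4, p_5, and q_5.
p_1 = 230, q_1 = 330, a_2 = 270, b_2 = 380, c_2 = 40, a_3 = 140, b_3 = 130, c_3 = 30, p_4 = 260, q_4 = 190, s_4 = 340, t_4 = 290, p_5 = 140, q_5 = 40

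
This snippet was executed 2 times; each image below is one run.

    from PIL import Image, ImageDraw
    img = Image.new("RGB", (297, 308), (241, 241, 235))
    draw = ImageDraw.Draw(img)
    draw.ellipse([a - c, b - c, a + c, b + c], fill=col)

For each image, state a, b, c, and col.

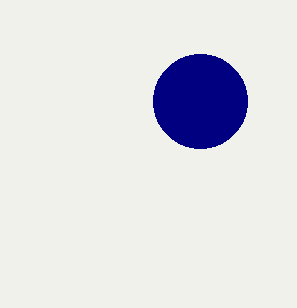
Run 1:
a = 200, b = 101, c = 47, col = 'navy'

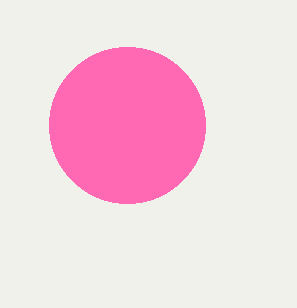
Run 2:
a = 127, b = 125, c = 78, col = 'hotpink'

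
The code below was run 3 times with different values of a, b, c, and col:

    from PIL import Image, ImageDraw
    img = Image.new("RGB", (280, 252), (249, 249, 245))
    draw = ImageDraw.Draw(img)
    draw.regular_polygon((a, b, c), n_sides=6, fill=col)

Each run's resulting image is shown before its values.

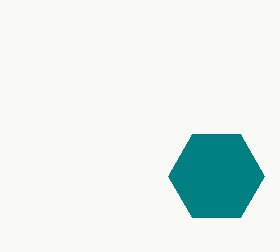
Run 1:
a = 216; b = 176; c = 48; col = 'teal'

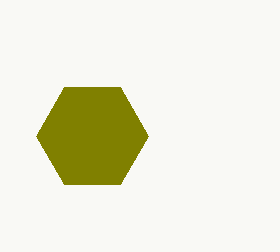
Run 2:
a = 92
b = 136
c = 56
col = 'olive'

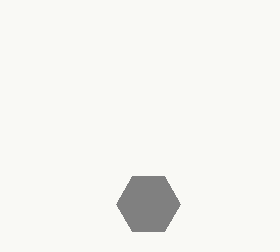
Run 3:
a = 148, b = 204, c = 32, col = 'gray'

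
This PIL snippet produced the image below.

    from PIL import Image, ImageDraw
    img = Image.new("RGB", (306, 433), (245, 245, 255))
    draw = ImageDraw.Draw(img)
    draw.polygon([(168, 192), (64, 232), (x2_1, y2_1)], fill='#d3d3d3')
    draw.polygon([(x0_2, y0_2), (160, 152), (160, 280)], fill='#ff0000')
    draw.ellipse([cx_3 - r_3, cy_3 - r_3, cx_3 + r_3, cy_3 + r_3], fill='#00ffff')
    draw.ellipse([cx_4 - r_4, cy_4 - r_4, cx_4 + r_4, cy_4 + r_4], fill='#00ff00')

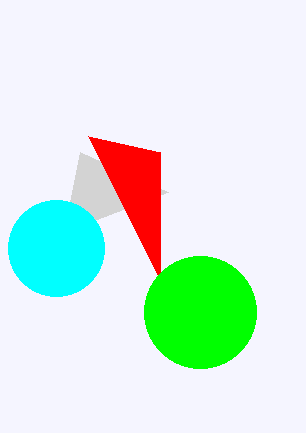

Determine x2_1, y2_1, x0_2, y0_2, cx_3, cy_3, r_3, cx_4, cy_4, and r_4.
x2_1 = 80
y2_1 = 152
x0_2 = 88
y0_2 = 136
cx_3 = 56
cy_3 = 248
r_3 = 48
cx_4 = 200
cy_4 = 312
r_4 = 56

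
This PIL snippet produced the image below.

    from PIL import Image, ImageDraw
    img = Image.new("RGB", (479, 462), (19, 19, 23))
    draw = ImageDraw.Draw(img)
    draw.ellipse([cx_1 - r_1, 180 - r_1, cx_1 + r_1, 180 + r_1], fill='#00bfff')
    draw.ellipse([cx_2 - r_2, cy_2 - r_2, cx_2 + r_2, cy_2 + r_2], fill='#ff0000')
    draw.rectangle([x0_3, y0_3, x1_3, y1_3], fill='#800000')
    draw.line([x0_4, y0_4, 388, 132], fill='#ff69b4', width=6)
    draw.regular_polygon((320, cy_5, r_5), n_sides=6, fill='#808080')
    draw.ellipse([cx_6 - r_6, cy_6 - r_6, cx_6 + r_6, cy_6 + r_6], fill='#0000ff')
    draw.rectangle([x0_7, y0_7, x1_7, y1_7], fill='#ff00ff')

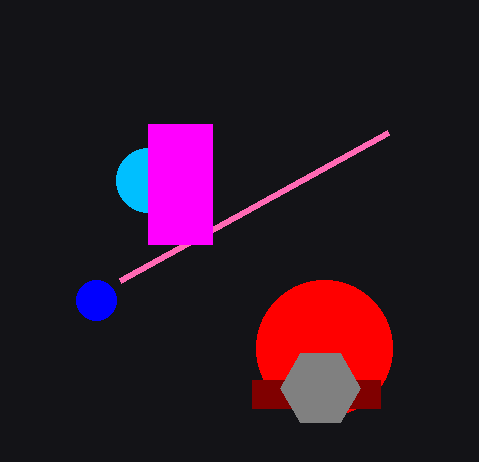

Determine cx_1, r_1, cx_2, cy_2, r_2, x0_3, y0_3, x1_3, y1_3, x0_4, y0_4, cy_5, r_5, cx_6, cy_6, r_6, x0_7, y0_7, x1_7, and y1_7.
cx_1 = 148, r_1 = 32, cx_2 = 324, cy_2 = 348, r_2 = 68, x0_3 = 252, y0_3 = 380, x1_3 = 380, y1_3 = 408, x0_4 = 120, y0_4 = 280, cy_5 = 388, r_5 = 40, cx_6 = 96, cy_6 = 300, r_6 = 20, x0_7 = 148, y0_7 = 124, x1_7 = 212, y1_7 = 244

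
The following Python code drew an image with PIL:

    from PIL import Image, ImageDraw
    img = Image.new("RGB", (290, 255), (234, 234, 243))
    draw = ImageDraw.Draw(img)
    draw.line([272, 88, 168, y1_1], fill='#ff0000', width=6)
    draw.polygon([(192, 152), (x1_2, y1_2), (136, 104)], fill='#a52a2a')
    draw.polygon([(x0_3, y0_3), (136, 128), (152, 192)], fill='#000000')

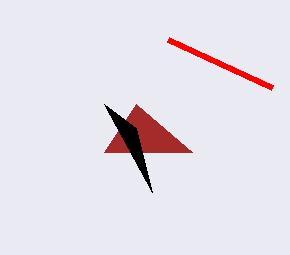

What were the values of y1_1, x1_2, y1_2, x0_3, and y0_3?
y1_1 = 40, x1_2 = 104, y1_2 = 152, x0_3 = 104, y0_3 = 104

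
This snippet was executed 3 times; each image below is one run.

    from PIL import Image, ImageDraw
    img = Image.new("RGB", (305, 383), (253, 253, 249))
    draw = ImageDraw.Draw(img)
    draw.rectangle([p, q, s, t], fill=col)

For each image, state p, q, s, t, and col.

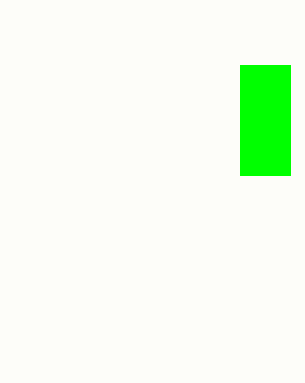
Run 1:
p = 240
q = 65
s = 290
t = 175
col = 'lime'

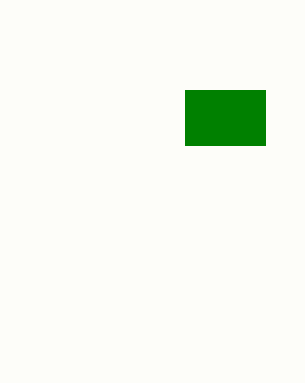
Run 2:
p = 185, q = 90, s = 265, t = 145, col = 'green'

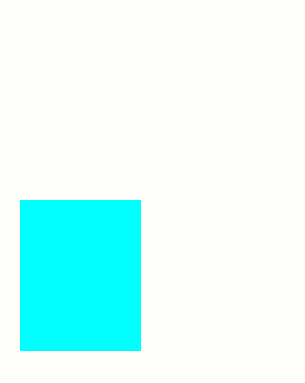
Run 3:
p = 20
q = 200
s = 140
t = 350
col = 'cyan'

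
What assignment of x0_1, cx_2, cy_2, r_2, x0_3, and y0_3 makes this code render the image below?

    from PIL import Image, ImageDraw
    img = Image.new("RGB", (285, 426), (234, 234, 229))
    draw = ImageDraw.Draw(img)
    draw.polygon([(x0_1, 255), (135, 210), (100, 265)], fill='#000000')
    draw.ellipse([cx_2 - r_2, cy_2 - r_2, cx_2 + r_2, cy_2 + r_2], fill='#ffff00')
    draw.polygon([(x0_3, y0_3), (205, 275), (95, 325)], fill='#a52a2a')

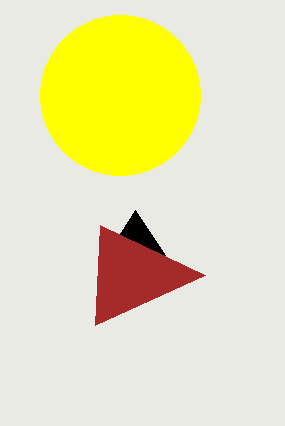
x0_1 = 165; cx_2 = 120; cy_2 = 95; r_2 = 80; x0_3 = 100; y0_3 = 225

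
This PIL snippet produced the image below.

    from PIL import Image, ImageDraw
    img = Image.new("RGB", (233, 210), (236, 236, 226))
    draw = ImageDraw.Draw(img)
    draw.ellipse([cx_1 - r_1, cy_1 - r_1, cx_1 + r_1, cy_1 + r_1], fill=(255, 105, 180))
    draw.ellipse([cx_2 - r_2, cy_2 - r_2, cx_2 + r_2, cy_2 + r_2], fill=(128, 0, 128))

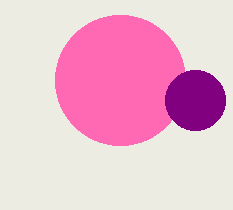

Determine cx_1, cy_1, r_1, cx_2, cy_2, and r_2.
cx_1 = 120, cy_1 = 80, r_1 = 65, cx_2 = 195, cy_2 = 100, r_2 = 30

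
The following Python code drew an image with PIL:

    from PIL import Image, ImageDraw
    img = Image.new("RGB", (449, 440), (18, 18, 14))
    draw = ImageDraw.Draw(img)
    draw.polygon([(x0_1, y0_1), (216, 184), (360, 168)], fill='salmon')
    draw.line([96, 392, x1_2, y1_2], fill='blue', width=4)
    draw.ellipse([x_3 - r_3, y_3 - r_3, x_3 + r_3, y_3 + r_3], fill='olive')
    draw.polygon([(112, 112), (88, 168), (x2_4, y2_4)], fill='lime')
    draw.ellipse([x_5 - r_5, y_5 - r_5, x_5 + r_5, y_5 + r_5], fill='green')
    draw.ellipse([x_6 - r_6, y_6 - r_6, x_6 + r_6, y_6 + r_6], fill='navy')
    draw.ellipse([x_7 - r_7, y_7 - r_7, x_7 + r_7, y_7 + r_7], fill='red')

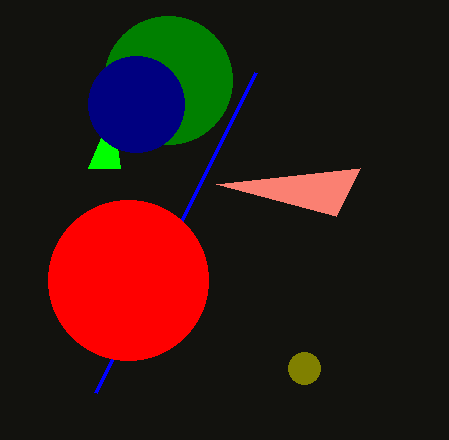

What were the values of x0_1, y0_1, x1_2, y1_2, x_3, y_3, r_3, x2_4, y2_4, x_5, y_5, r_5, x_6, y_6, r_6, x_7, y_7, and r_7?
x0_1 = 336, y0_1 = 216, x1_2 = 256, y1_2 = 72, x_3 = 304, y_3 = 368, r_3 = 16, x2_4 = 120, y2_4 = 168, x_5 = 168, y_5 = 80, r_5 = 64, x_6 = 136, y_6 = 104, r_6 = 48, x_7 = 128, y_7 = 280, r_7 = 80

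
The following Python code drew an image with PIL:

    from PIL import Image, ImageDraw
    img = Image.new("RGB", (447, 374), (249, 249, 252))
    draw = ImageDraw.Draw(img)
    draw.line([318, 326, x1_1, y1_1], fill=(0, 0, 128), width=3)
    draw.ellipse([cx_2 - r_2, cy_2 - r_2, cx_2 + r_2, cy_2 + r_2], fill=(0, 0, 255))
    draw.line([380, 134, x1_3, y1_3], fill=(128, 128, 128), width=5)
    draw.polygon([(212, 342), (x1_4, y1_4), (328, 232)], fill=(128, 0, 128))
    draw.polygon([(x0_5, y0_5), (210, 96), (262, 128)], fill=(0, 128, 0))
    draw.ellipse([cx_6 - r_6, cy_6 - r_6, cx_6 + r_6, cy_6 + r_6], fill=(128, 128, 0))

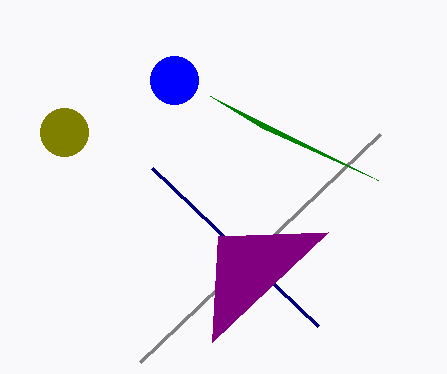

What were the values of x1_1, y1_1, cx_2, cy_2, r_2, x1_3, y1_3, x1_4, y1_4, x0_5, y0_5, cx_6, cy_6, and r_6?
x1_1 = 152
y1_1 = 168
cx_2 = 174
cy_2 = 80
r_2 = 24
x1_3 = 140
y1_3 = 362
x1_4 = 218
y1_4 = 236
x0_5 = 378
y0_5 = 180
cx_6 = 64
cy_6 = 132
r_6 = 24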